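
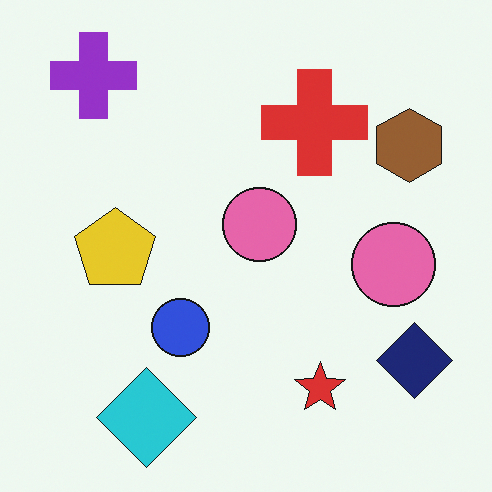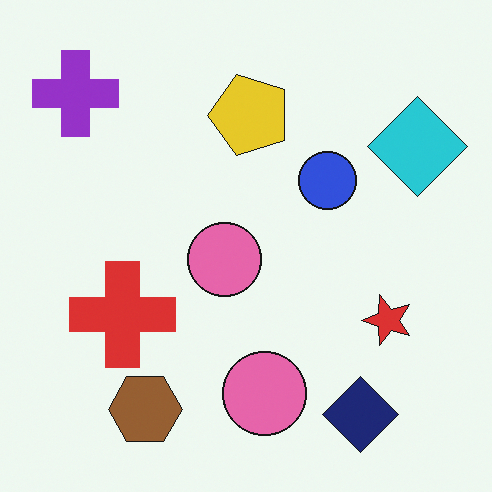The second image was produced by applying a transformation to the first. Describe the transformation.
The second image is the first transposed (reflected across the top-left ↔ bottom-right diagonal).

Shapes have swapped their row and column positions — what was in the top-right is now in the bottom-left — a diagonal reflection.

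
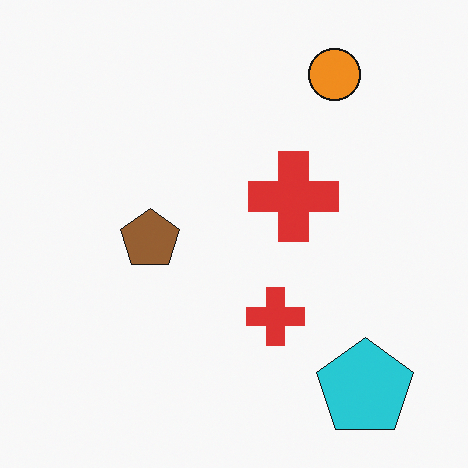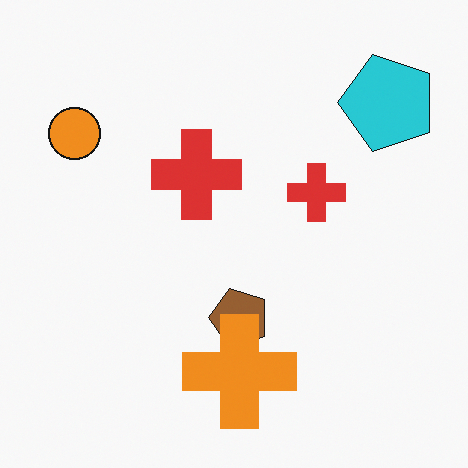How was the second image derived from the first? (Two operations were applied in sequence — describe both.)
This is the original image rotated 90° counter-clockwise, then overlaid with an additional orange cross.

The cyan pentagon sits in the bottom-right of the first image and the top-right of the second — consistent with a whole-image 90° counter-clockwise rotation. An orange cross appears in the second image that is absent from the first.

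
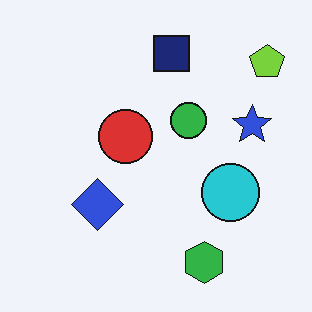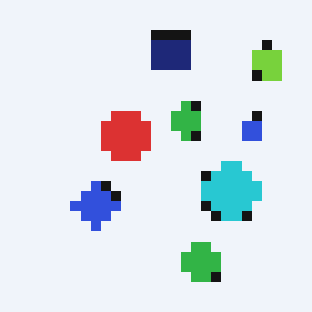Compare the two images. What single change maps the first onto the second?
The second image is the first heavily pixelated into large blocks.

Shapes are reduced to large square blocks; fine edges and outlines are lost — a downscale-then-upscale (mosaic) effect.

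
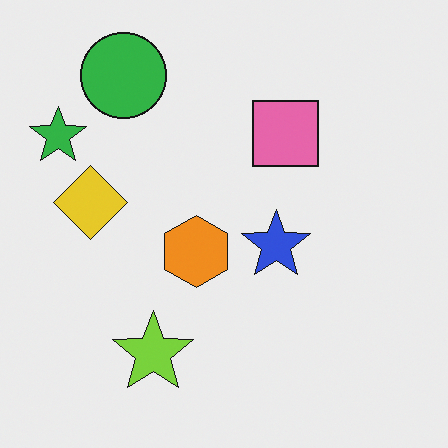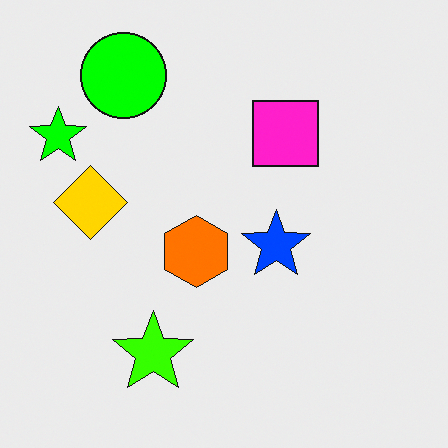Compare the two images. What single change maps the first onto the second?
The image was made much more vivid (saturation change).

All colors are more vivid — a global saturation change.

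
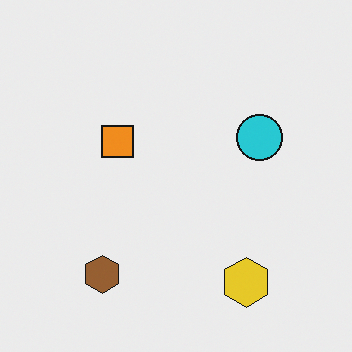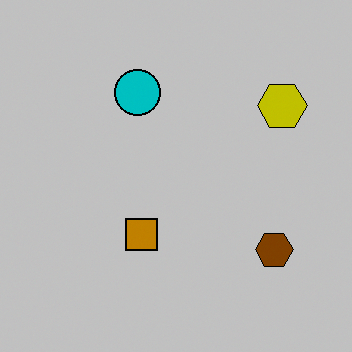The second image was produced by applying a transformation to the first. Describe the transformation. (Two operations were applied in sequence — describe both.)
The transformation is: rotated 90° counter-clockwise, then heavily posterized to just a handful of flat colors.

The yellow hexagon sits in the bottom-right of the first image and the top-right of the second — consistent with a whole-image 90° counter-clockwise rotation. Each flat color has snapped to a coarser quantized level — most visibly, the near-white background has dropped to a flat grey.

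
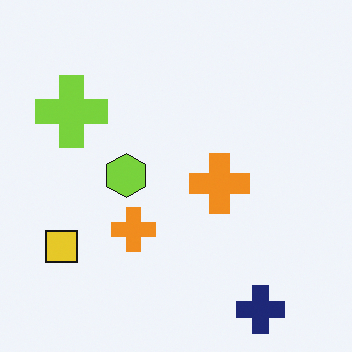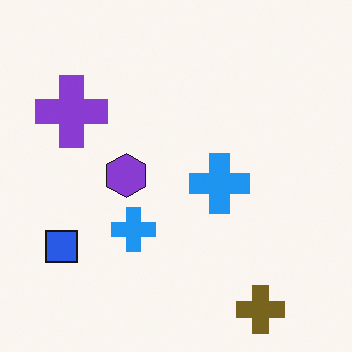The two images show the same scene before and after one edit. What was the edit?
This is the original image hue-shifted by a large amount.

Every shape's color has rotated by the same amount around the hue wheel — a uniform hue shift.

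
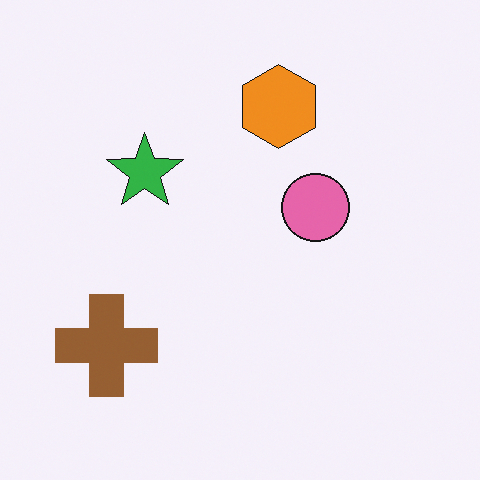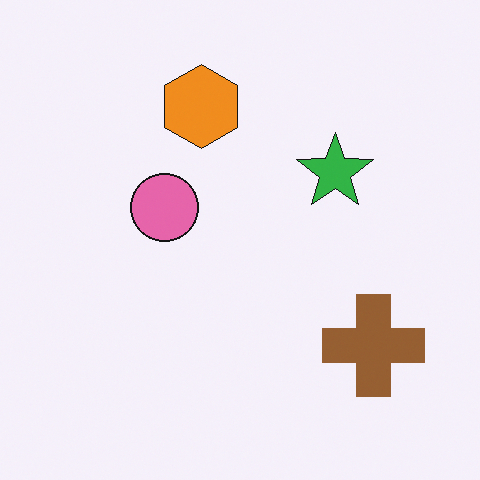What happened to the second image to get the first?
This is the original image flipped horizontally (left ↔ right).

The brown cross is in the bottom-right of the second image and the bottom-left of the first — shapes on opposite sides of the vertical midline have swapped in a mirror flip.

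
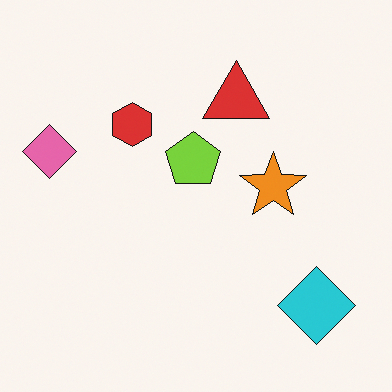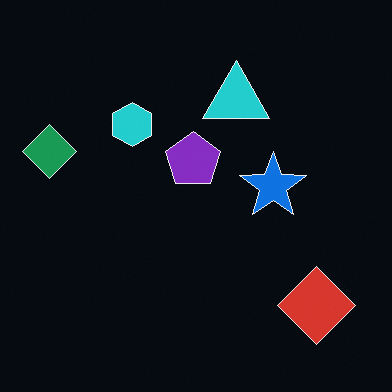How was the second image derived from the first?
It was color-inverted (negative).

The light background has become dark and every shape's color is its complement — a photographic negative.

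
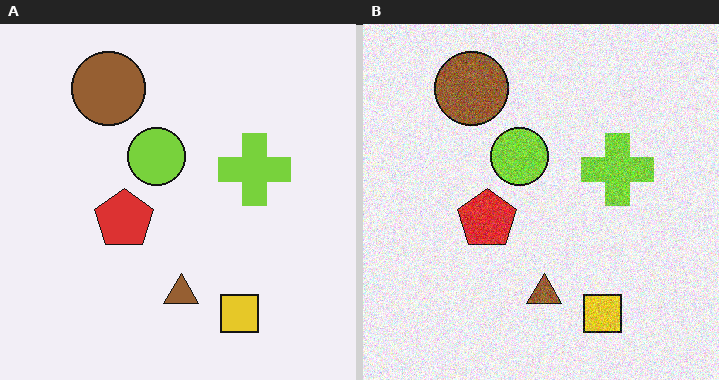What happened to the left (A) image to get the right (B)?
Degraded with visible gaussian noise.

Random speckle covers the whole image, including the flat background.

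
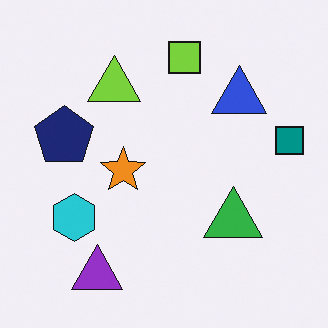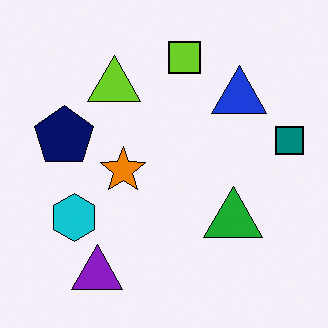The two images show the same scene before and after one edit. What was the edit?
The transformation is: given slightly increased contrast.

Tones are pushed away from mid-grey across the whole image — a global contrast change.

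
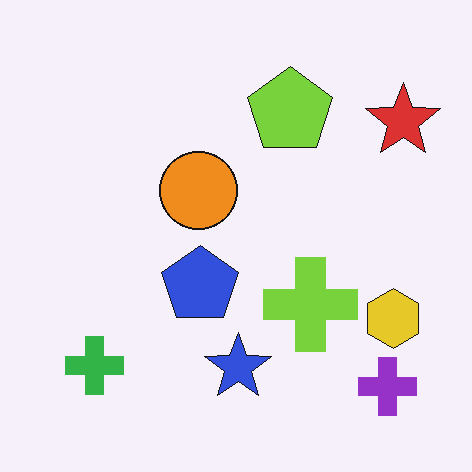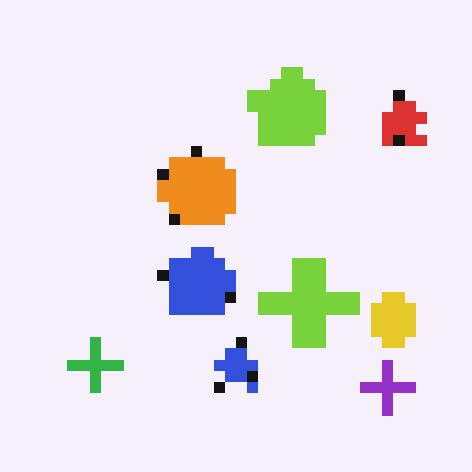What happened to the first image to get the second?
The image was heavily pixelated into large blocks.

Shapes are reduced to large square blocks; fine edges and outlines are lost — a downscale-then-upscale (mosaic) effect.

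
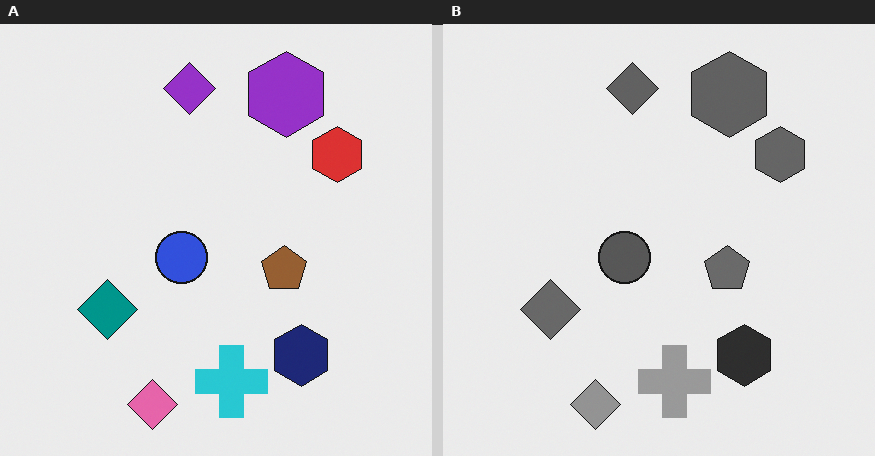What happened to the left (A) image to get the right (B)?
The right (B) image is the left (A) converted to grayscale.

All color is removed — every shape is now a shade of grey.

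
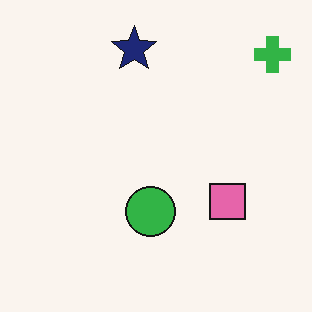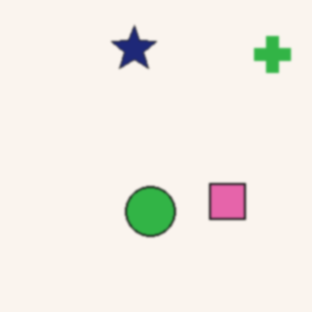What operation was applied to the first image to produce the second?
Given a subtle gaussian blur.

Shape edges and outlines are uniformly softened across the whole image.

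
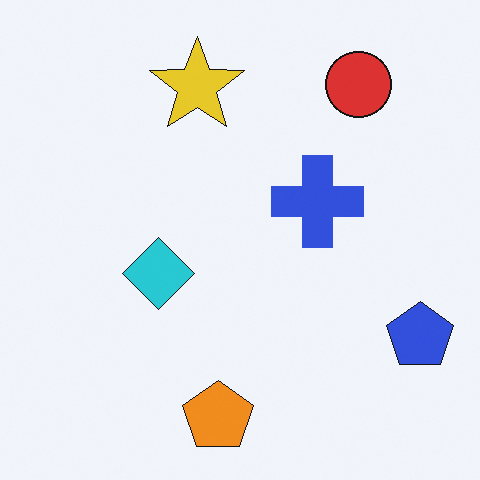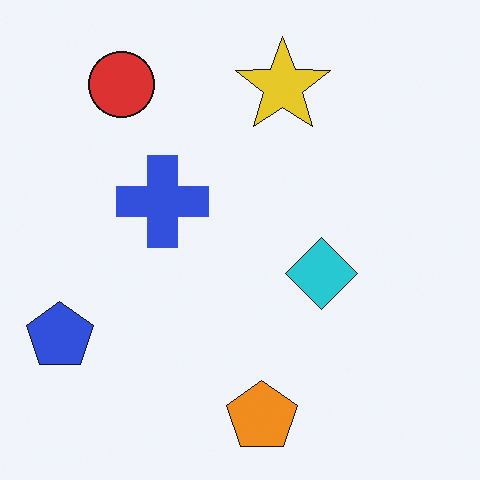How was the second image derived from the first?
This is the original image flipped horizontally (left ↔ right).

The blue pentagon is in the bottom-right of the first image and the bottom-left of the second — shapes on opposite sides of the vertical midline have swapped in a mirror flip.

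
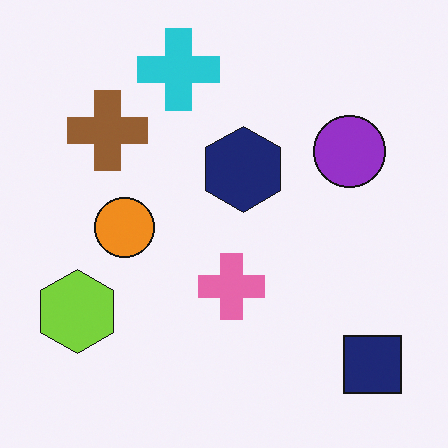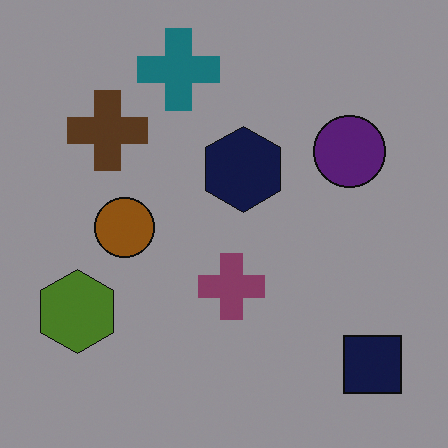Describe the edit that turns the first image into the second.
The image was noticeably darkened.

Every pixel — background and shapes alike — is uniformly darkened.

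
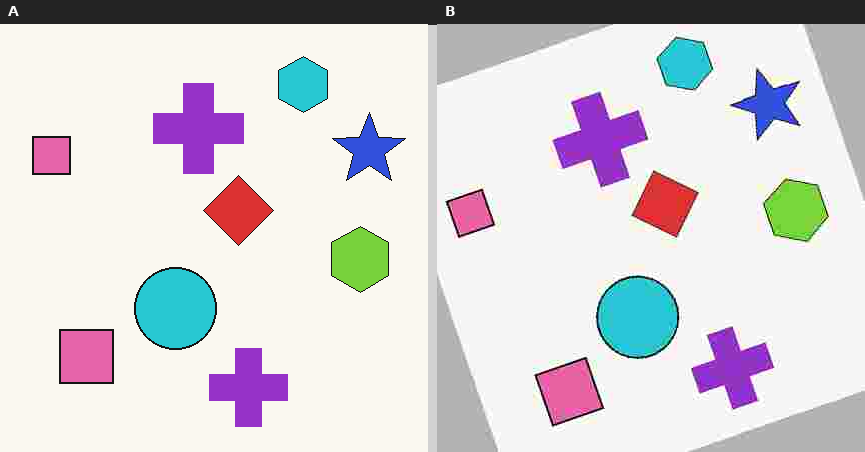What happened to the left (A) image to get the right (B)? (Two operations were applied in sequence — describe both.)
It was rotated counter-clockwise by a moderate amount, then degraded with heavy JPEG compression.

Every shape is tilted by the same angle and the image corners show triangular fill wedges — a whole-image rotation by a non-right angle. Blocky 8×8 compression artifacts appear around shape edges and the flat background shows ringing — characteristic JPEG degradation.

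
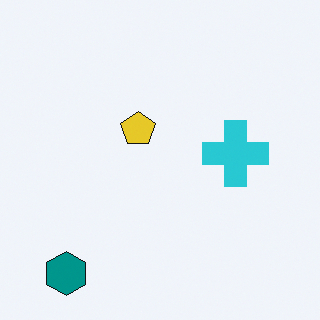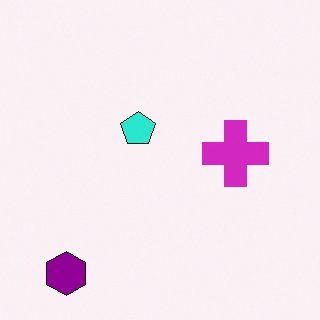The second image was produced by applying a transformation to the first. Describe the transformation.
Hue-shifted by a moderate amount.

Every shape's color has rotated by the same amount around the hue wheel — a uniform hue shift.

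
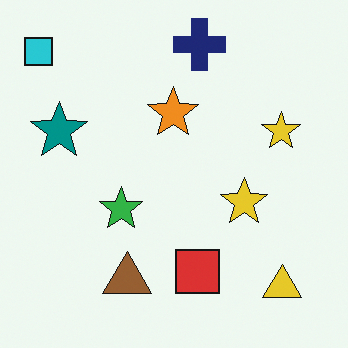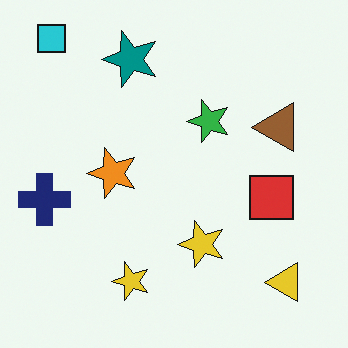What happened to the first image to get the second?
The transformation is: transposed (reflected across the top-left ↔ bottom-right diagonal).

Shapes have swapped their row and column positions — what was in the top-right is now in the bottom-left — a diagonal reflection.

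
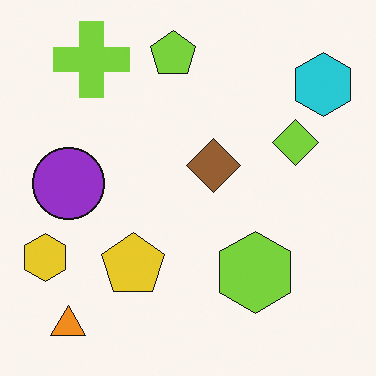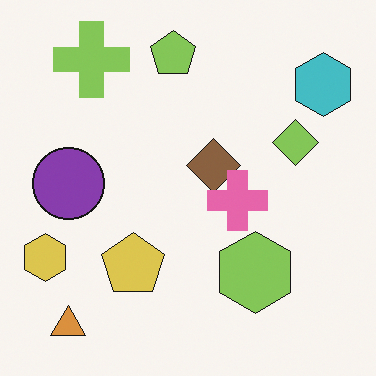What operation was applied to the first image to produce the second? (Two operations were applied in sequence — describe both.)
This is the original image slightly desaturated, then overlaid with an additional pink cross.

All colors are more muted and greyish — a global saturation change. A pink cross appears in the second image that is absent from the first.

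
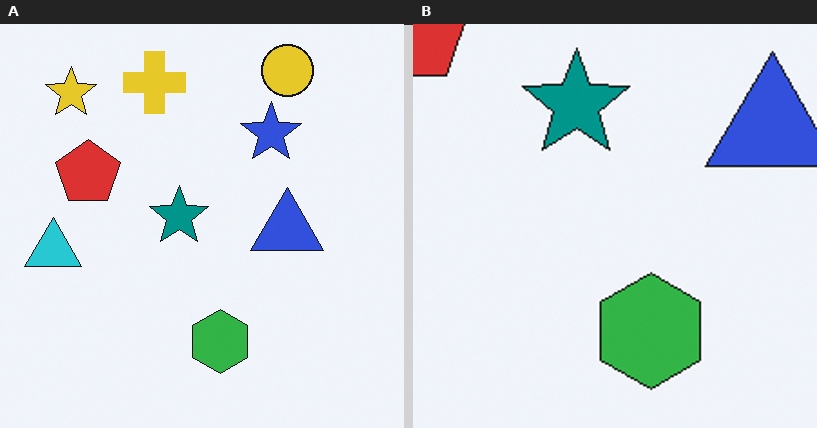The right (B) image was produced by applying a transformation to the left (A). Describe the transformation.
It was cropped tightly and scaled back up.

The visible shapes are larger and the field of view is narrower; shapes near the original edges may be partly or wholly outside the frame — a crop-and-rescale.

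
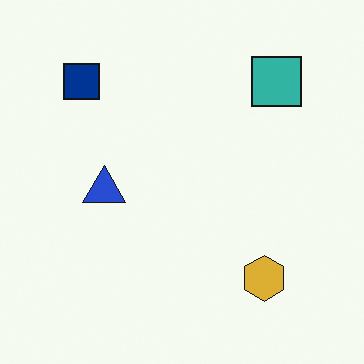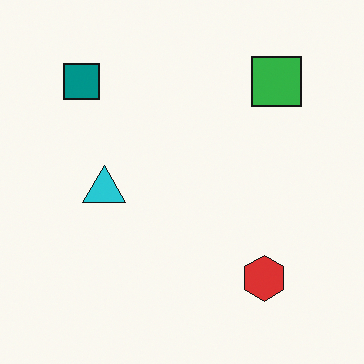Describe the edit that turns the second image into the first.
The image was hue-shifted by a small amount.

Every shape's color has rotated by the same amount around the hue wheel — a uniform hue shift.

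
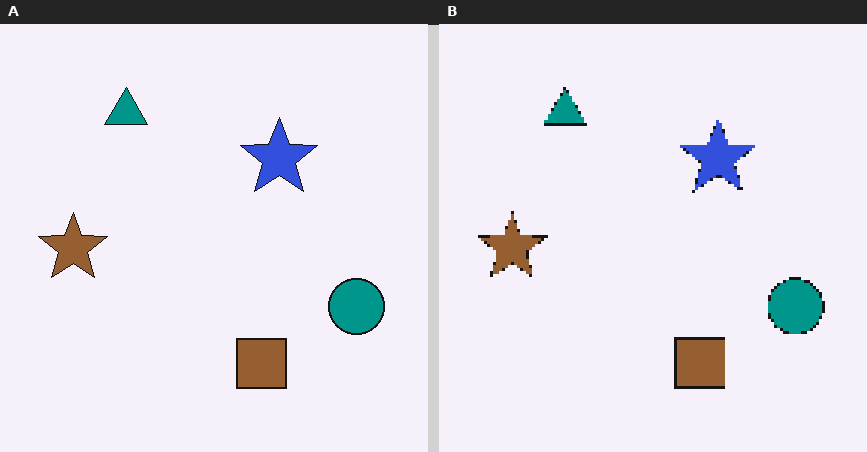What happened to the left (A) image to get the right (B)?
Mildly pixelated.

Shapes are reduced to large square blocks; fine edges and outlines are lost — a downscale-then-upscale (mosaic) effect.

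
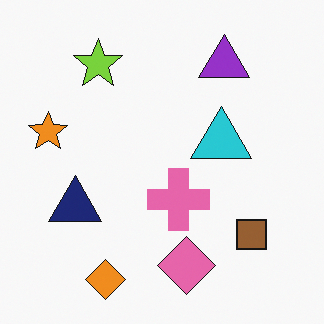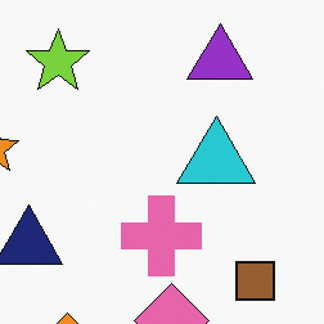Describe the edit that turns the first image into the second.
The image was cropped slightly and scaled back up.

The visible shapes are larger and the field of view is narrower; shapes near the original edges may be partly or wholly outside the frame — a crop-and-rescale.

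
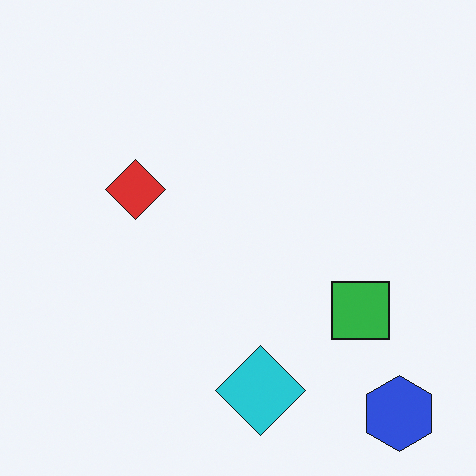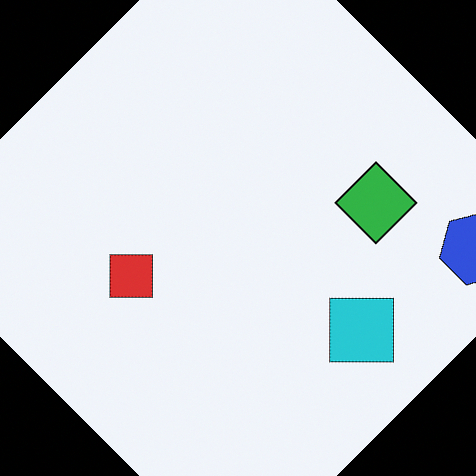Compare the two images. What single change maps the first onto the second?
The image was rotated counter-clockwise by a large amount — several tens of degrees.

Every shape is tilted by the same angle and the image corners show triangular fill wedges — a whole-image rotation by a non-right angle.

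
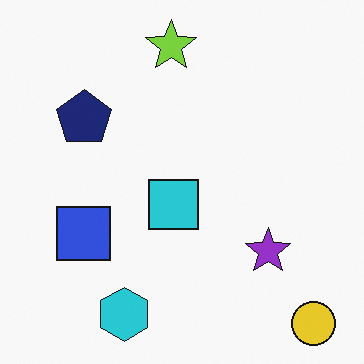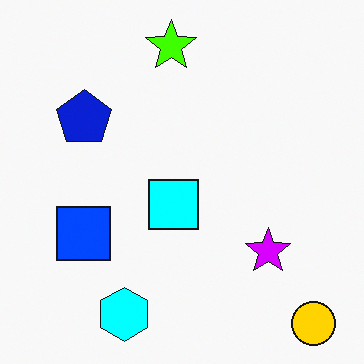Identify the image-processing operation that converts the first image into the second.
This is the original image heavily oversaturated.

All colors are more vivid — a global saturation change.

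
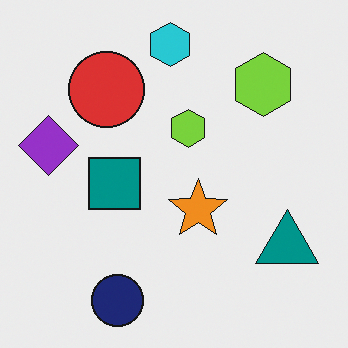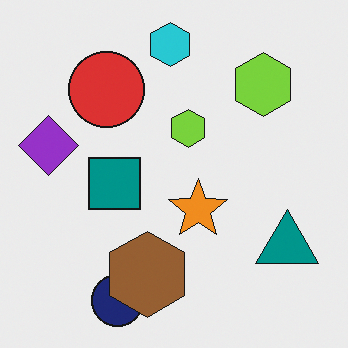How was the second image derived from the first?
The second image is the first overlaid with an additional brown hexagon.

A brown hexagon appears in the second image that is absent from the first.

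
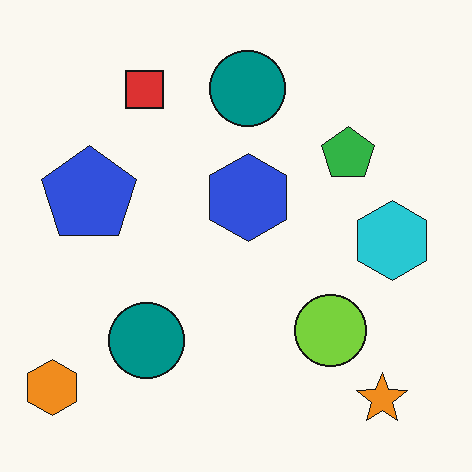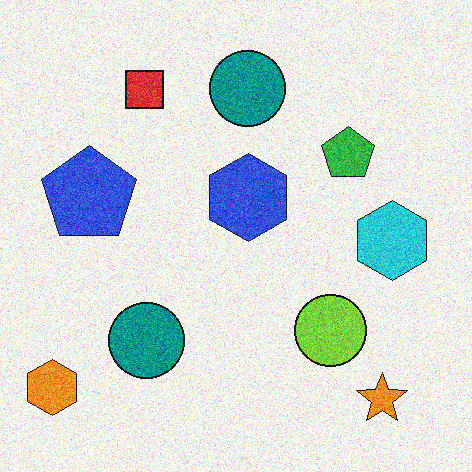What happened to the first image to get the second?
The transformation is: degraded with visible gaussian noise.

Random speckle covers the whole image, including the flat background.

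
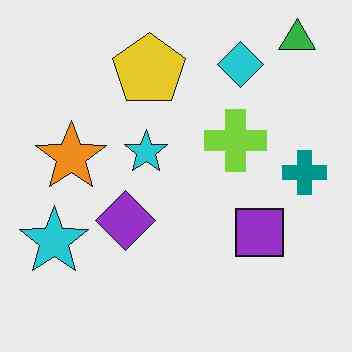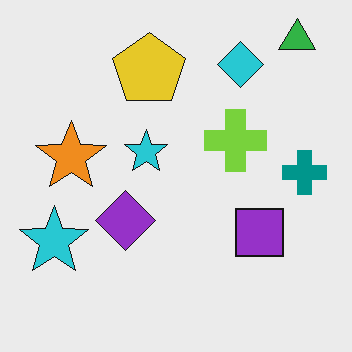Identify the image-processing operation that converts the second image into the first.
It was given moderate JPEG compression.

Blocky 8×8 compression artifacts appear around shape edges and the flat background shows ringing — characteristic JPEG degradation.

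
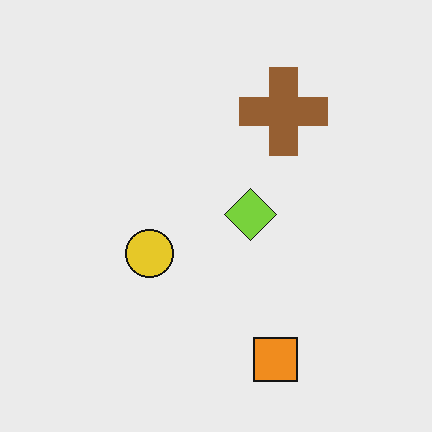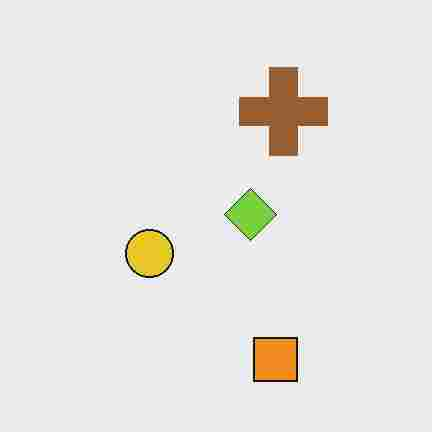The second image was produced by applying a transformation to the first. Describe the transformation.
The image was heavily JPEG-compressed with obvious blocking artifacts.

Blocky 8×8 compression artifacts appear around shape edges and the flat background shows ringing — characteristic JPEG degradation.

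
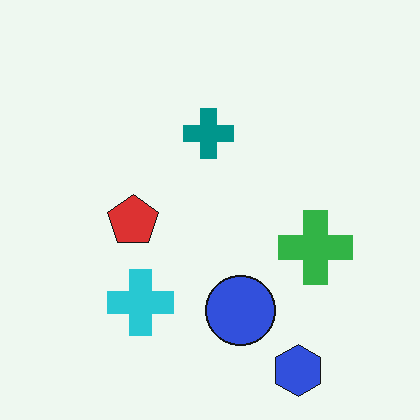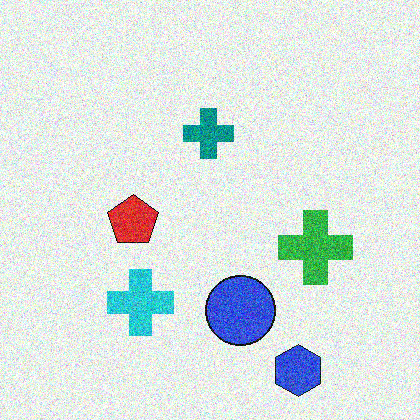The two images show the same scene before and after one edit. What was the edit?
The second image is the first degraded with strong gaussian noise.

Random speckle covers the whole image, including the flat background.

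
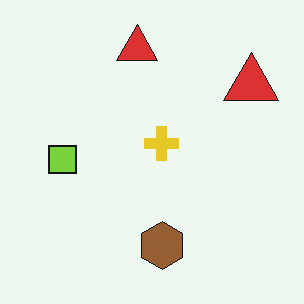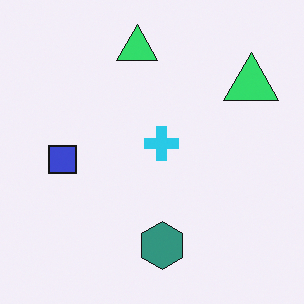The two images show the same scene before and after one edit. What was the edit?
The transformation is: hue-shifted through roughly a third of the color wheel.

Every shape's color has rotated by the same amount around the hue wheel — a uniform hue shift.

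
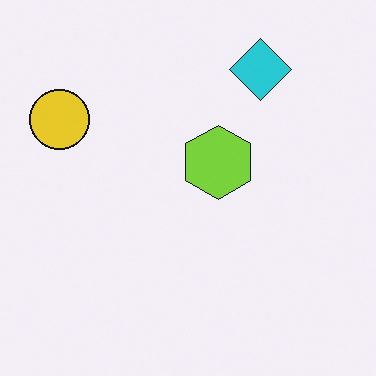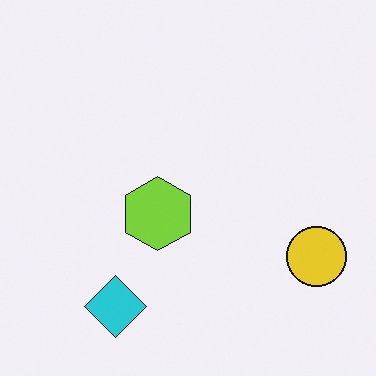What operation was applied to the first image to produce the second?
The second image is the first rotated 180°.

The yellow circle sits in the top-left of the first image and the bottom-right of the second — consistent with a whole-image 180° rotation.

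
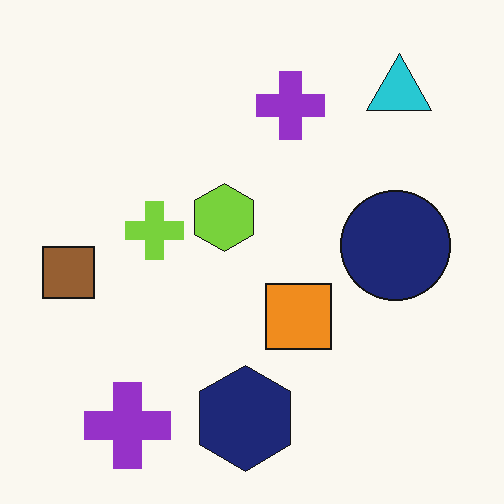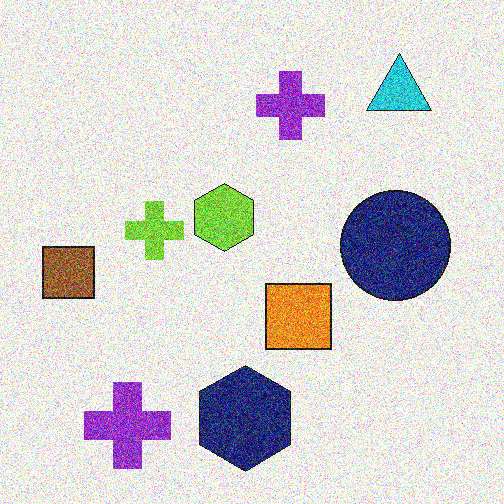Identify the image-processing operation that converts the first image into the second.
The image was degraded with a thick layer of grain.

Random speckle covers the whole image, including the flat background.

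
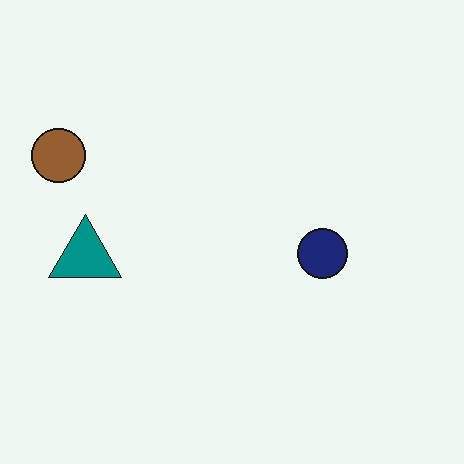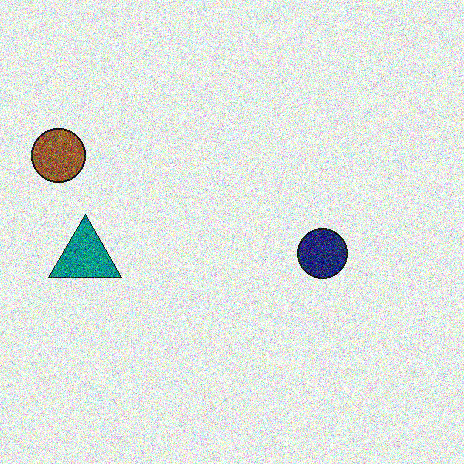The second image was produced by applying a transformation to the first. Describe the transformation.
The transformation is: degraded with a thick layer of grain.

Random speckle covers the whole image, including the flat background.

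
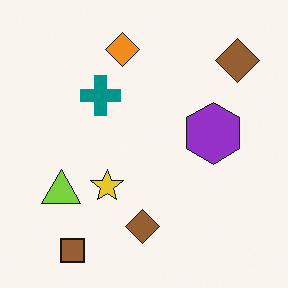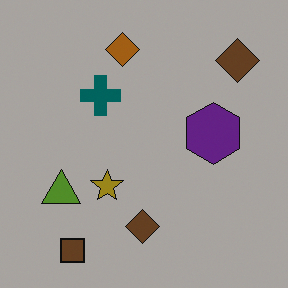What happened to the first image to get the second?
The transformation is: substantially darkened.

Every pixel — background and shapes alike — is uniformly darkened.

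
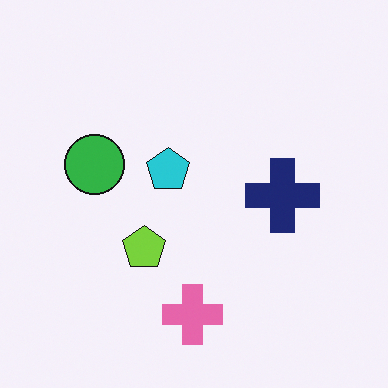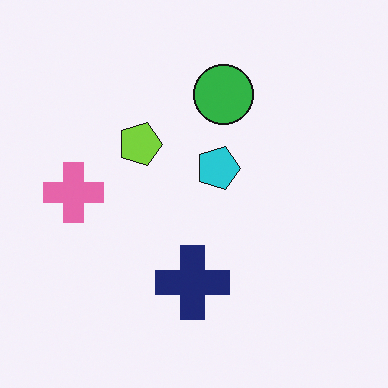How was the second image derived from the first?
It was rotated 90° clockwise.

The pink cross sits in the bottom of the first image and the left of the second — consistent with a whole-image 90° clockwise rotation.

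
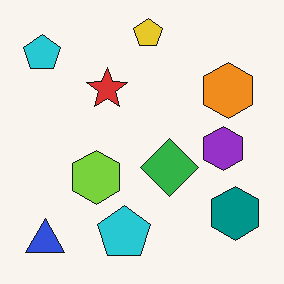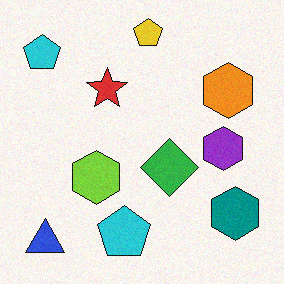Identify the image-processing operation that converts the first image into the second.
The image was degraded with subtle gaussian noise.

Random speckle covers the whole image, including the flat background.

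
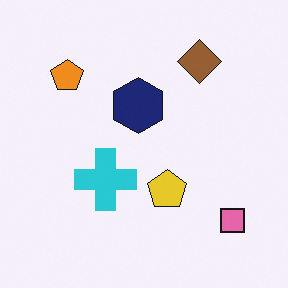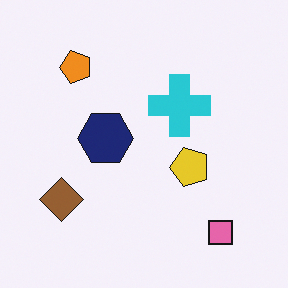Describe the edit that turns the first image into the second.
The second image is the first transposed (reflected across the top-left ↔ bottom-right diagonal).

Shapes have swapped their row and column positions — what was in the top-right is now in the bottom-left — a diagonal reflection.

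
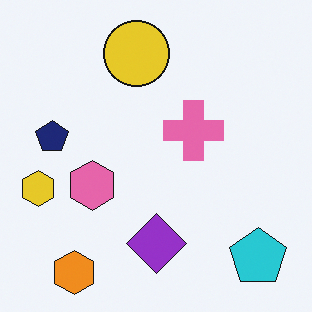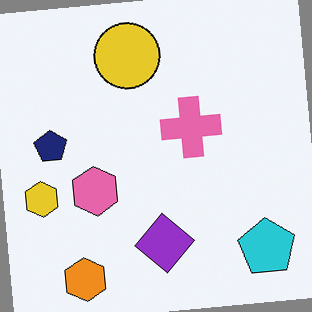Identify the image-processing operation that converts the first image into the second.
This is the original image rotated counter-clockwise by a small amount.

Every shape is tilted by the same angle and the image corners show triangular fill wedges — a whole-image rotation by a non-right angle.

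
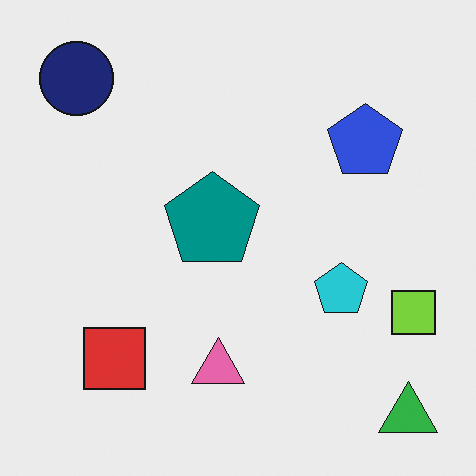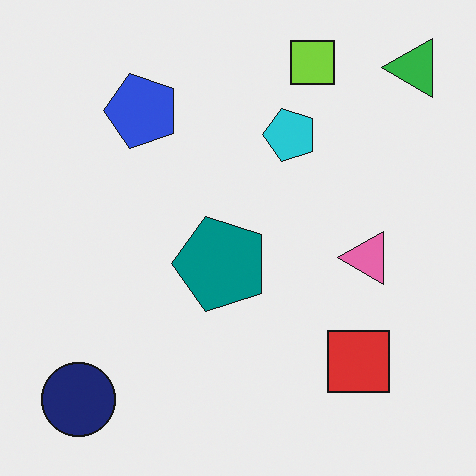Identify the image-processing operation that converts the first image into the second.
The second image is the first rotated 90° counter-clockwise.

The green triangle sits in the bottom-right of the first image and the top-right of the second — consistent with a whole-image 90° counter-clockwise rotation.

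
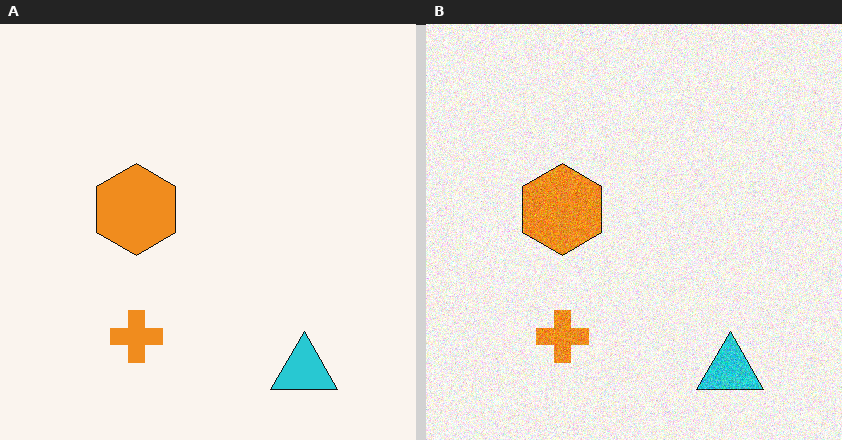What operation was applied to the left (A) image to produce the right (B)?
It was degraded with visible gaussian noise.

Random speckle covers the whole image, including the flat background.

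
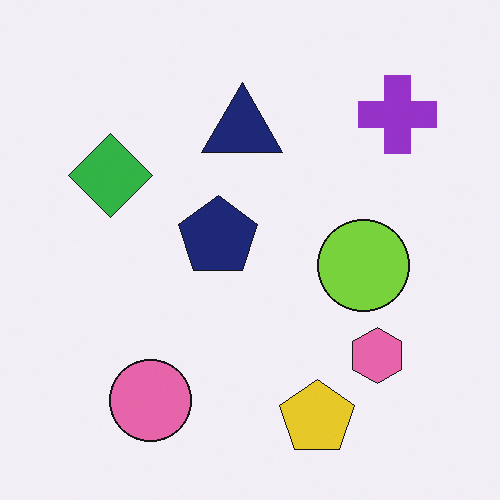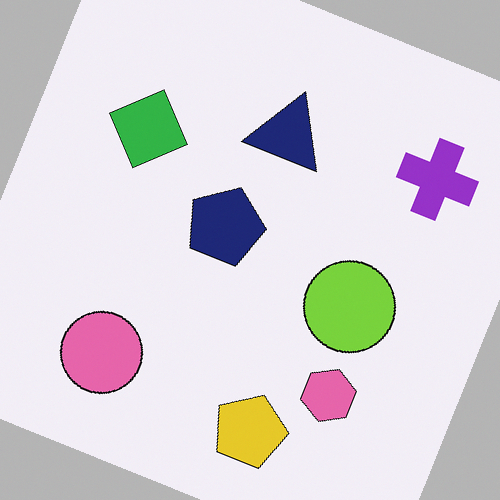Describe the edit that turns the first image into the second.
The image was rotated clockwise by a clearly visible amount.

Every shape is tilted by the same angle and the image corners show triangular fill wedges — a whole-image rotation by a non-right angle.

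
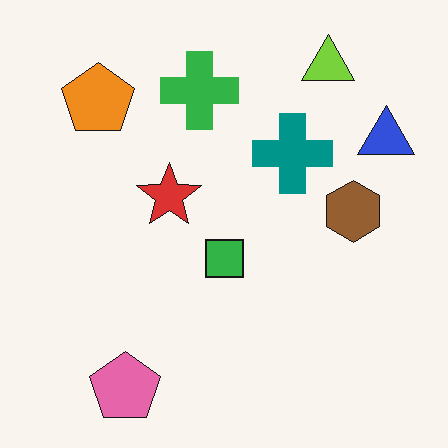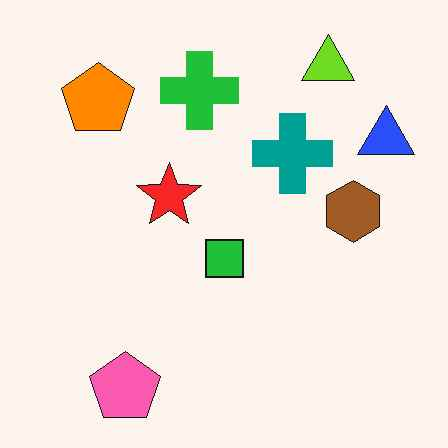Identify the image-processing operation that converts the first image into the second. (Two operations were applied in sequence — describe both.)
The second image is the first slightly oversaturated, then given moderate JPEG compression.

All colors are more vivid — a global saturation change. Blocky 8×8 compression artifacts appear around shape edges and the flat background shows ringing — characteristic JPEG degradation.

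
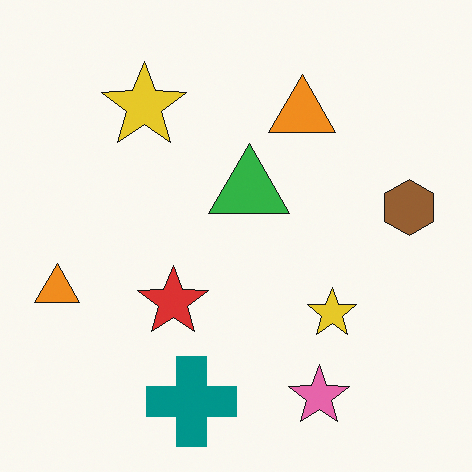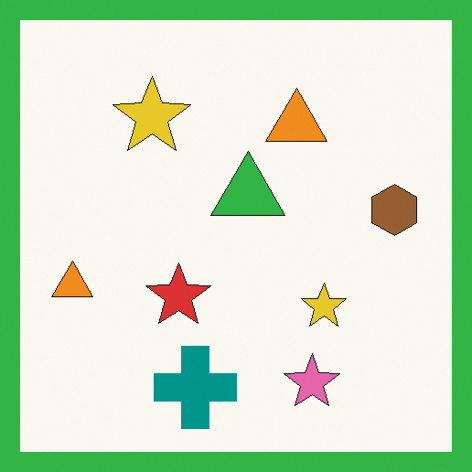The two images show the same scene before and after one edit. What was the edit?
Framed with a green border.

A solid green frame runs around the edge of the second image, with the content slightly shrunk inside it.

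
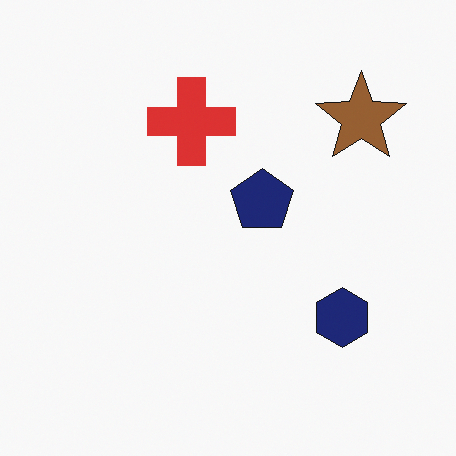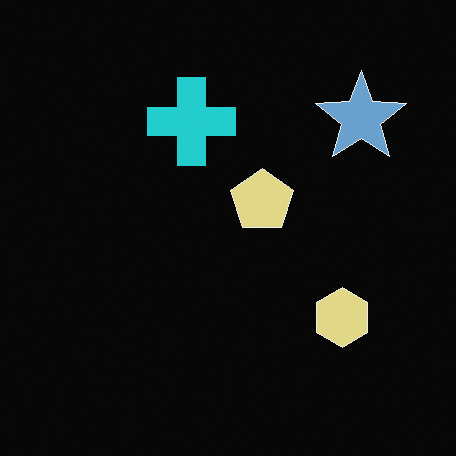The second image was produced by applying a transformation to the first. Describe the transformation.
This is the original image color-inverted (negative).

The light background has become dark and every shape's color is its complement — a photographic negative.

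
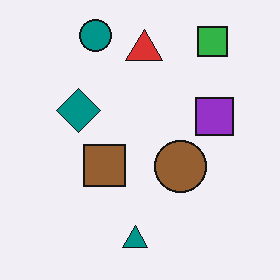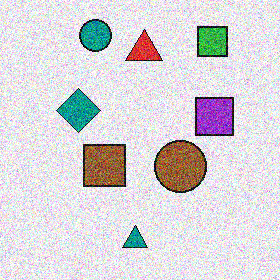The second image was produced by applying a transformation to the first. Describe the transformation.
Degraded with strong gaussian noise.

Random speckle covers the whole image, including the flat background.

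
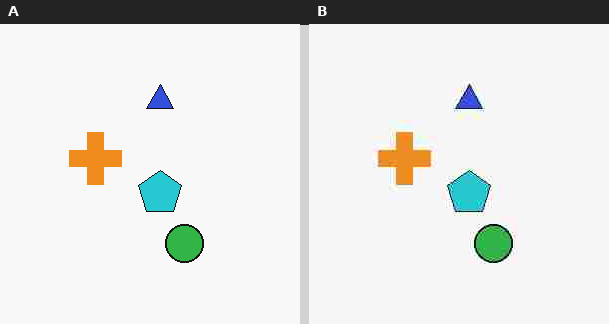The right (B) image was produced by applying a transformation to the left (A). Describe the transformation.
It was degraded with heavy JPEG compression.

Blocky 8×8 compression artifacts appear around shape edges and the flat background shows ringing — characteristic JPEG degradation.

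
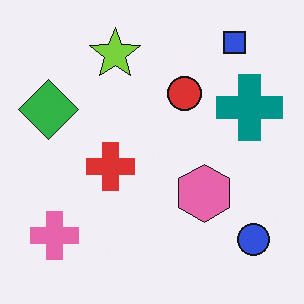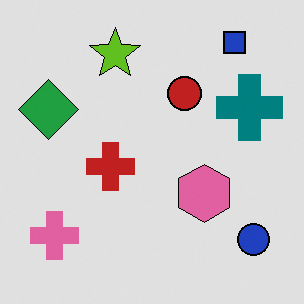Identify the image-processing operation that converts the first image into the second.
This is the original image moderately posterized.

Each flat color has snapped to a coarser quantized level — most visibly, the near-white background has dropped to a flat grey.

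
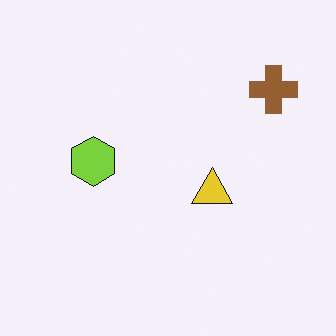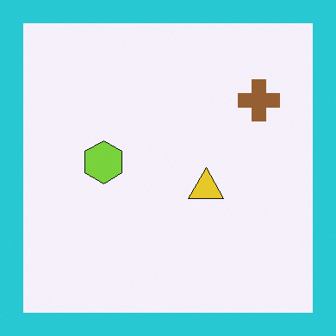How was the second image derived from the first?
This is the original image framed with a cyan border.

A solid cyan frame runs around the edge of the second image, with the content slightly shrunk inside it.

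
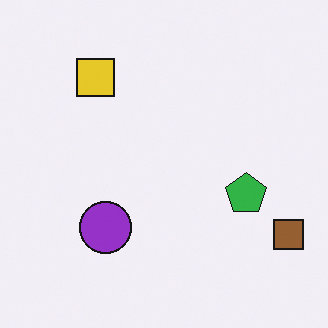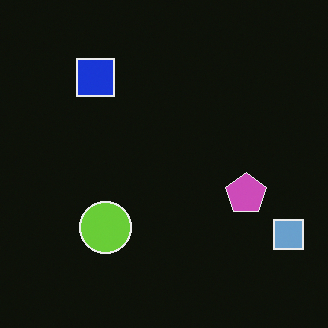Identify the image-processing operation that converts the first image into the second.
The second image is the first color-inverted (negative).

The light background has become dark and every shape's color is its complement — a photographic negative.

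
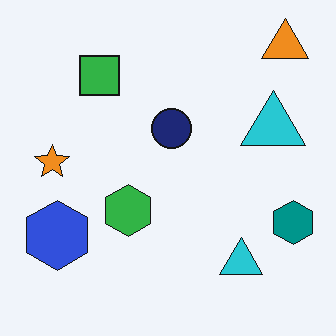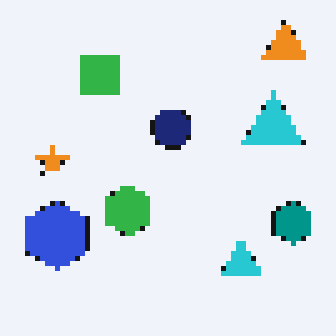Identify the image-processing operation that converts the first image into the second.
This is the original image mildly pixelated.

Shapes are reduced to large square blocks; fine edges and outlines are lost — a downscale-then-upscale (mosaic) effect.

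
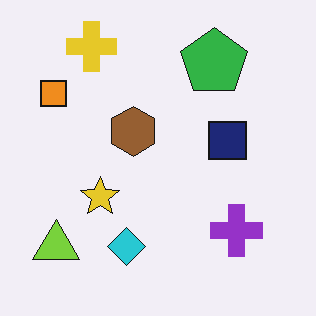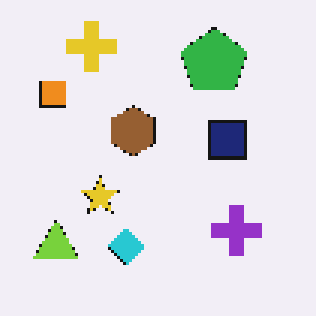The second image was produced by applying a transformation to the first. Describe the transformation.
The image was lightly pixelated (a mild mosaic effect).

Shapes are reduced to large square blocks; fine edges and outlines are lost — a downscale-then-upscale (mosaic) effect.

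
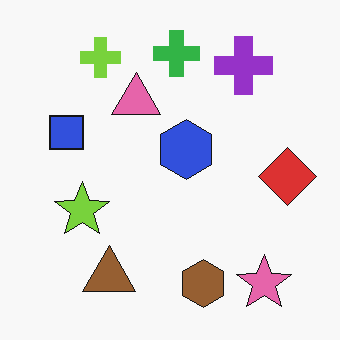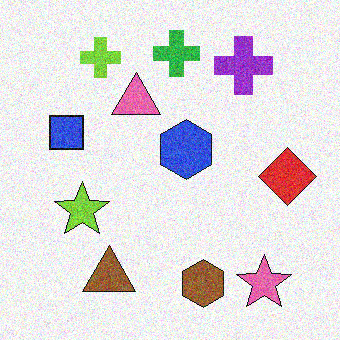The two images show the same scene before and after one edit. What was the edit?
The transformation is: degraded with visible gaussian noise.

Random speckle covers the whole image, including the flat background.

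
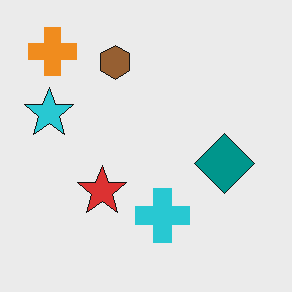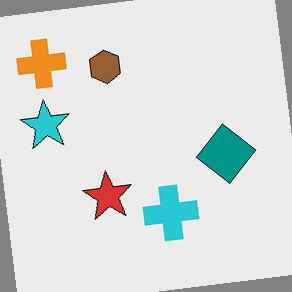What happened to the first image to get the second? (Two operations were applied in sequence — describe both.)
It was rotated counter-clockwise by a small amount, then JPEG-compressed with visible artifacts.

Every shape is tilted by the same angle and the image corners show triangular fill wedges — a whole-image rotation by a non-right angle. Blocky 8×8 compression artifacts appear around shape edges and the flat background shows ringing — characteristic JPEG degradation.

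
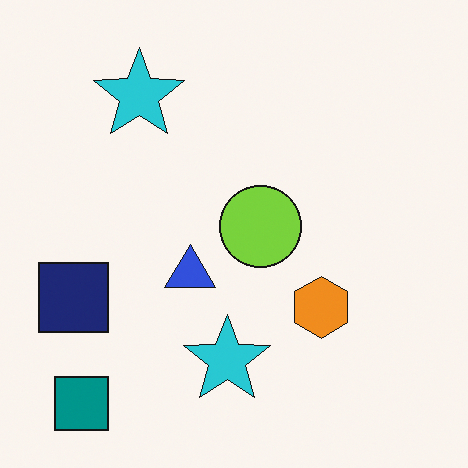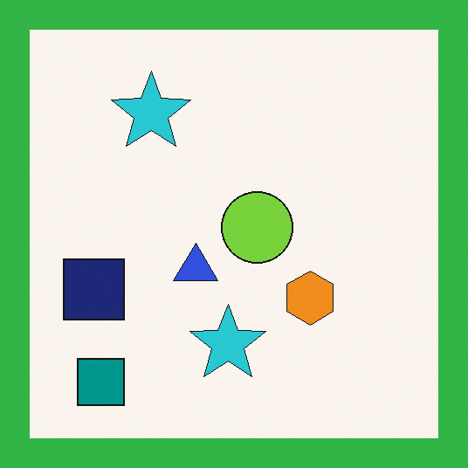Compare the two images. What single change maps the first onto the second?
The transformation is: framed with a green border.

A solid green frame runs around the edge of the second image, with the content slightly shrunk inside it.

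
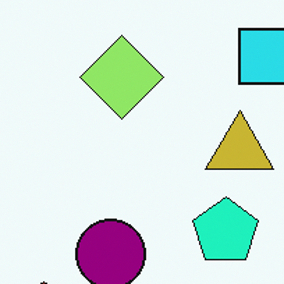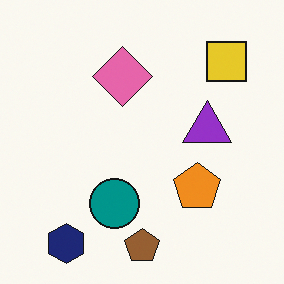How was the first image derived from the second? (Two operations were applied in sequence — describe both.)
The first image is the second cropped to a modestly smaller region and rescaled, then hue-shifted noticeably.

The visible shapes are larger and the field of view is narrower; shapes near the original edges may be partly or wholly outside the frame — a crop-and-rescale. Every shape's color has rotated by the same amount around the hue wheel — a uniform hue shift.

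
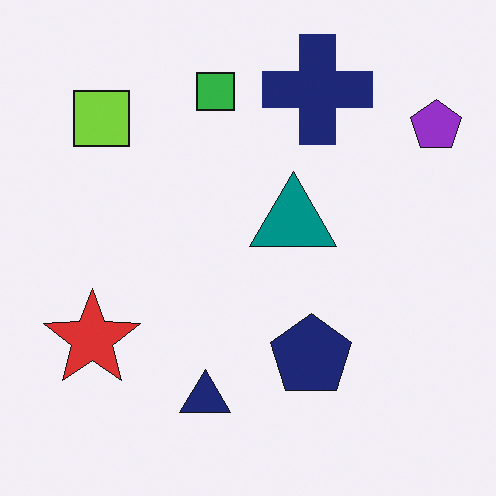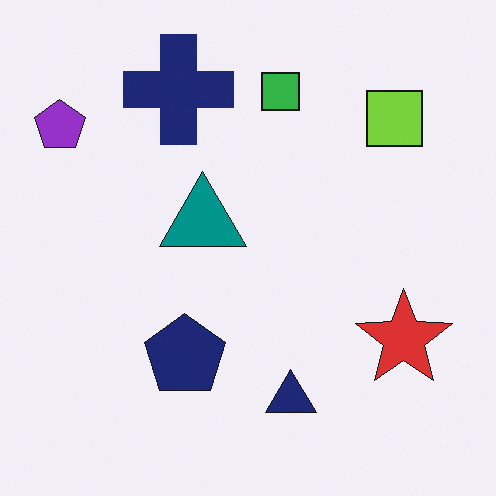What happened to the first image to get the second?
The transformation is: flipped horizontally (left ↔ right).

The purple pentagon is in the top-right of the first image and the top-left of the second — shapes on opposite sides of the vertical midline have swapped in a mirror flip.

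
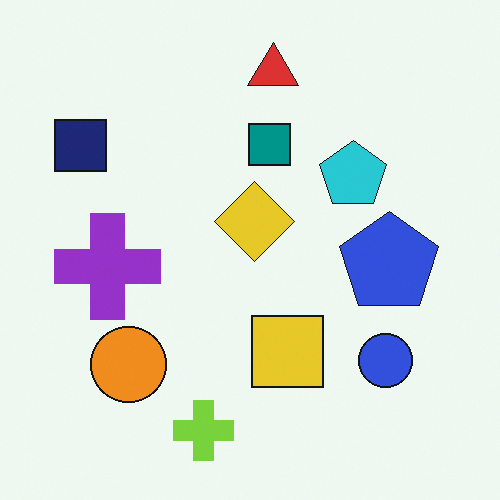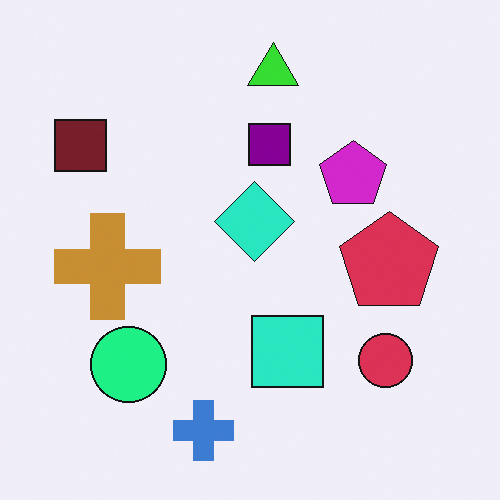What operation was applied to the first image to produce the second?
The image was hue-shifted by a moderate amount.

Every shape's color has rotated by the same amount around the hue wheel — a uniform hue shift.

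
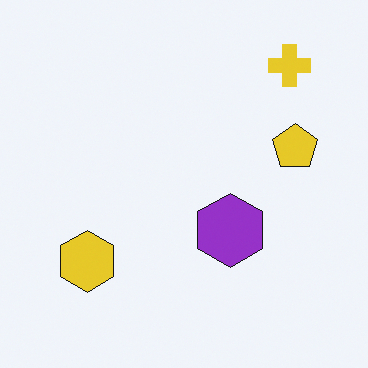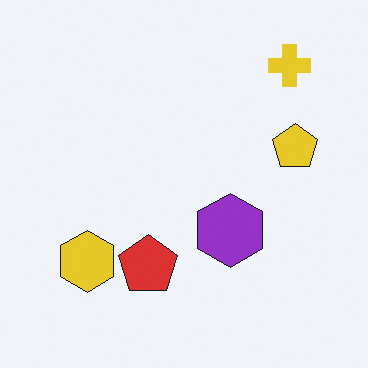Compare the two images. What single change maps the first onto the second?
Overlaid with an additional red pentagon.

A red pentagon appears in the second image that is absent from the first.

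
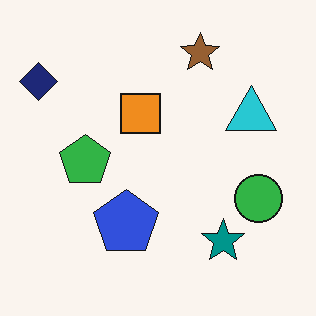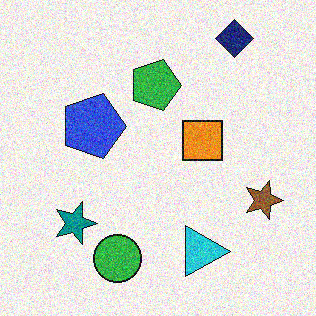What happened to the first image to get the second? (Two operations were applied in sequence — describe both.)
The transformation is: rotated 90° clockwise, then degraded with visible gaussian noise.

The navy diamond sits in the top-left of the first image and the top-right of the second — consistent with a whole-image 90° clockwise rotation. Random speckle covers the whole image, including the flat background.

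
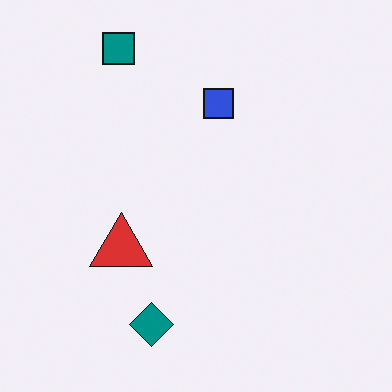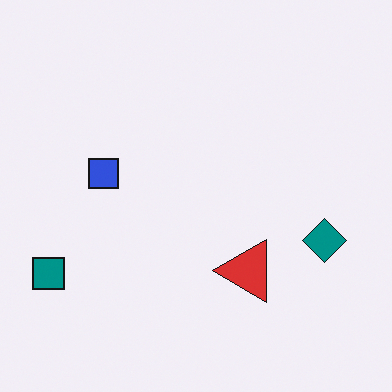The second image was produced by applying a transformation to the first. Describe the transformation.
This is the original image rotated 90° counter-clockwise.

The teal square sits in the top-left of the first image and the bottom-left of the second — consistent with a whole-image 90° counter-clockwise rotation.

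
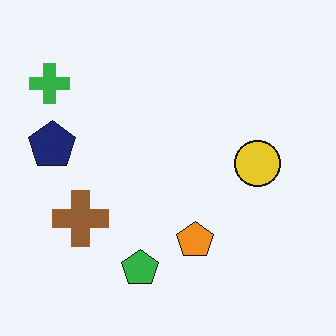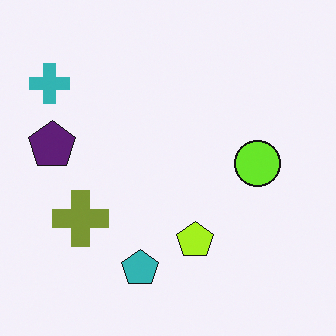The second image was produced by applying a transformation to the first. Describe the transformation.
This is the original image hue-shifted slightly.

Every shape's color has rotated by the same amount around the hue wheel — a uniform hue shift.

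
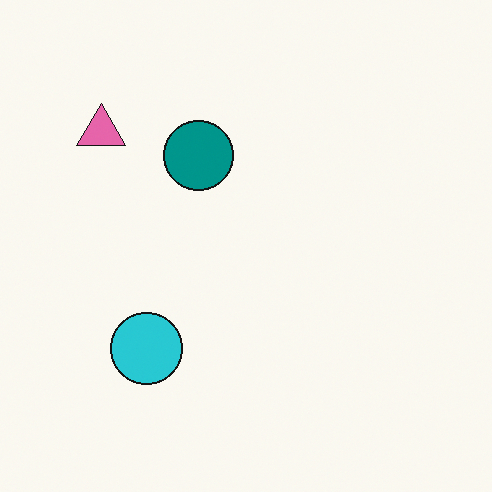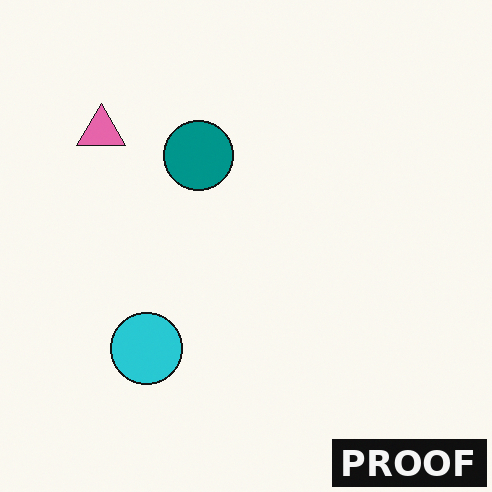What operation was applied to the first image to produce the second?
Watermarked with the text "PROOF" in the lower-right corner.

A dark label reading "PROOF" appears in the lower-right corner.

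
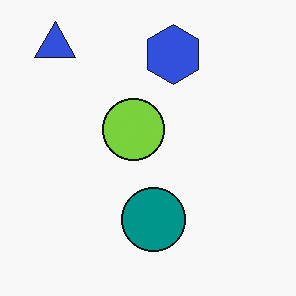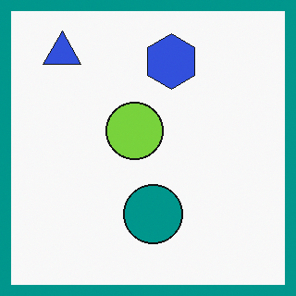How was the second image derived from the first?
It was framed with a teal border.

A solid teal frame runs around the edge of the second image, with the content slightly shrunk inside it.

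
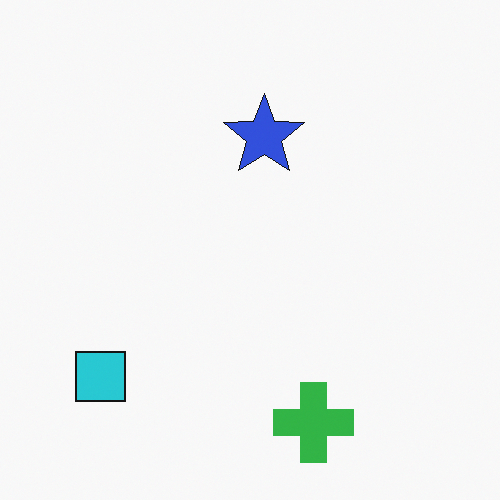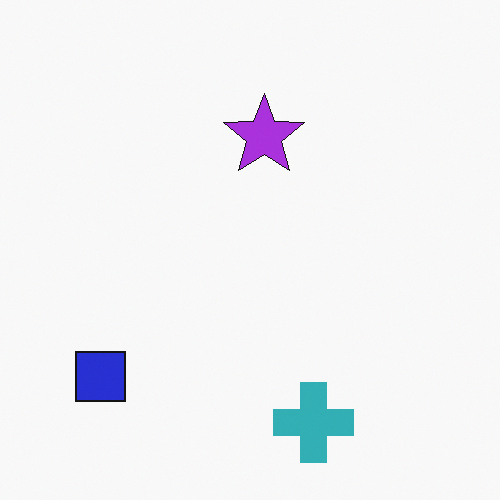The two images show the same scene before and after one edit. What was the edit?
The image was hue-shifted slightly.

Every shape's color has rotated by the same amount around the hue wheel — a uniform hue shift.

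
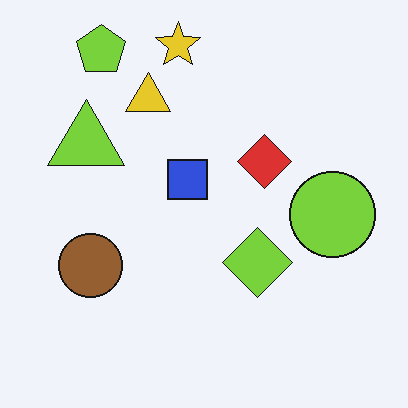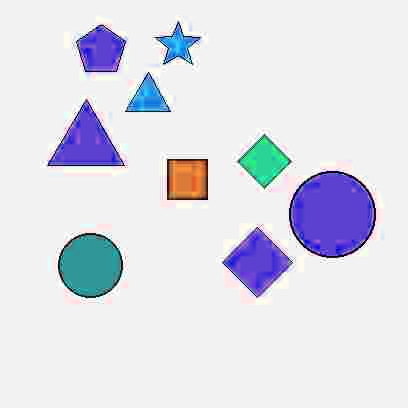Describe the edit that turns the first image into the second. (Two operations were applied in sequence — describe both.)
This is the original image heavily JPEG-compressed with obvious blocking artifacts, then hue-shifted through roughly a third of the color wheel.

Blocky 8×8 compression artifacts appear around shape edges and the flat background shows ringing — characteristic JPEG degradation. Every shape's color has rotated by the same amount around the hue wheel — a uniform hue shift.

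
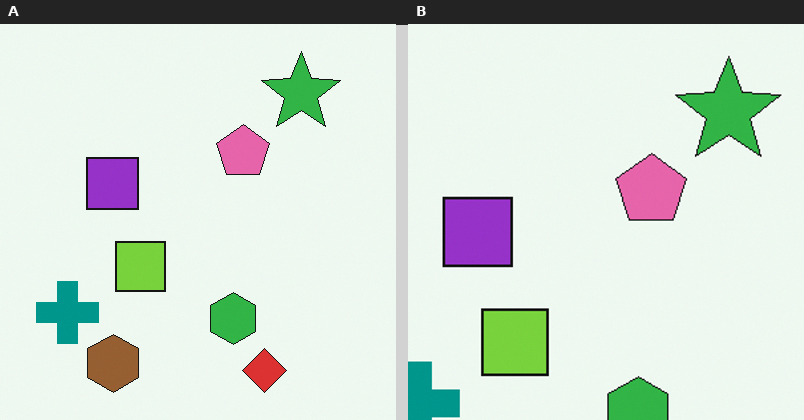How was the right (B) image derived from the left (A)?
It was cropped slightly and scaled back up.

The visible shapes are larger and the field of view is narrower; shapes near the original edges may be partly or wholly outside the frame — a crop-and-rescale.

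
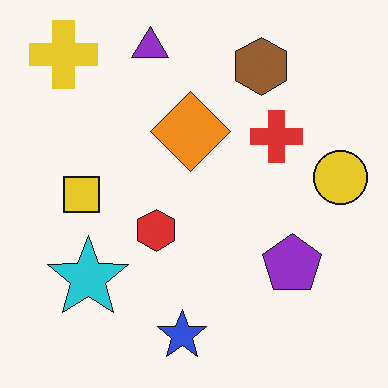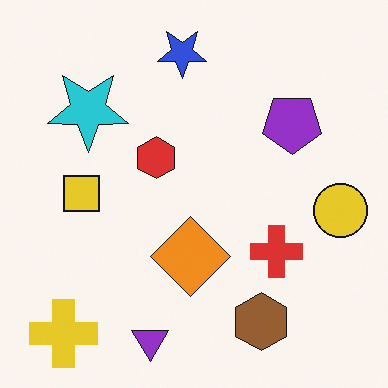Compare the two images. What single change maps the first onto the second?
The transformation is: flipped vertically (top ↔ bottom).

The purple triangle is in the top of the first image and the bottom of the second — shapes on opposite sides of the horizontal midline have swapped in a mirror flip.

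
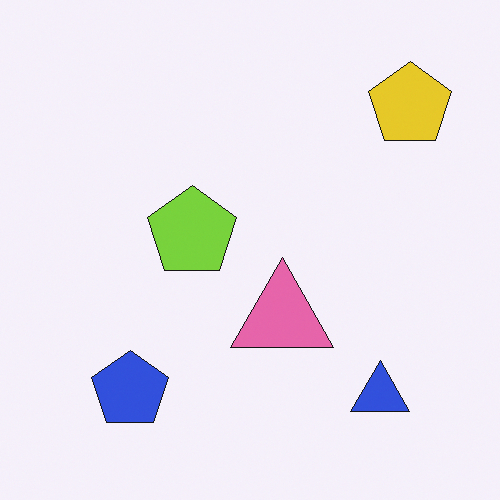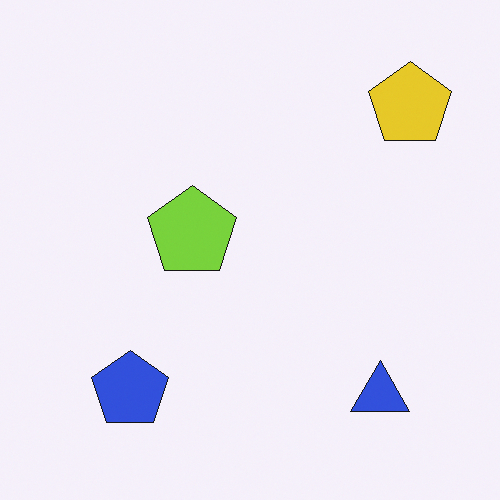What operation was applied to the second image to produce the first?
This is the original image overlaid with an additional pink triangle.

A pink triangle appears in the first image that is absent from the second.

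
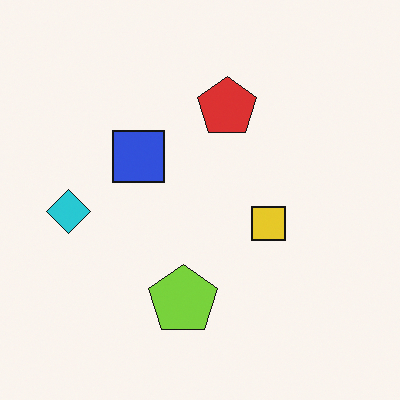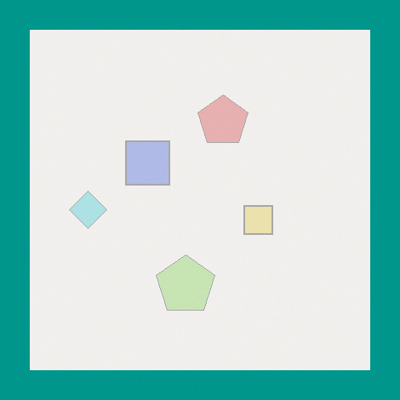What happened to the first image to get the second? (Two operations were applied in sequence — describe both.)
The second image is the first washed out (contrast reduced), then framed with a teal border.

Tones are pushed toward mid-grey across the whole image — a global contrast change. A solid teal frame runs around the edge of the second image, with the content slightly shrunk inside it.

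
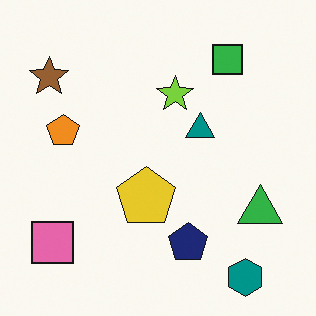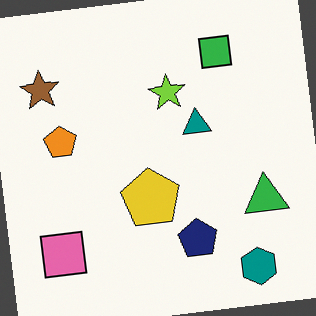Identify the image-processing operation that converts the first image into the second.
The transformation is: rotated counter-clockwise by a slight angle.

Every shape is tilted by the same angle and the image corners show triangular fill wedges — a whole-image rotation by a non-right angle.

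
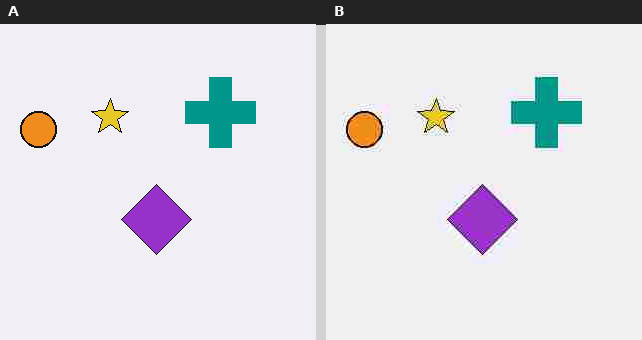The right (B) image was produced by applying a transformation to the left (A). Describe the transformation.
It was heavily JPEG-compressed with obvious blocking artifacts.

Blocky 8×8 compression artifacts appear around shape edges and the flat background shows ringing — characteristic JPEG degradation.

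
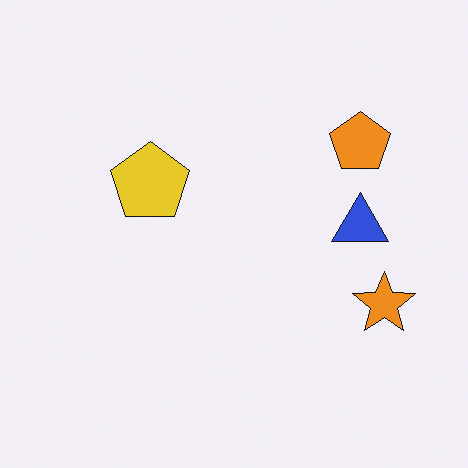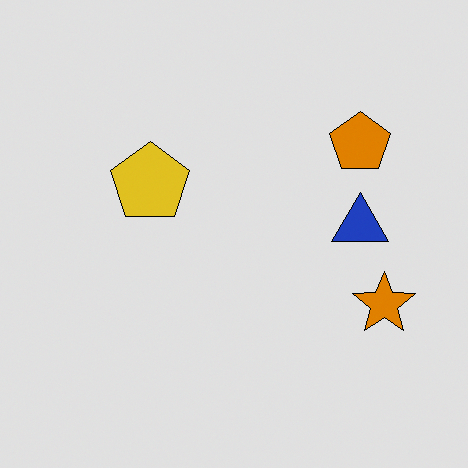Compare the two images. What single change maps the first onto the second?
The image was posterized to a reduced palette.

Each flat color has snapped to a coarser quantized level — most visibly, the near-white background has dropped to a flat grey.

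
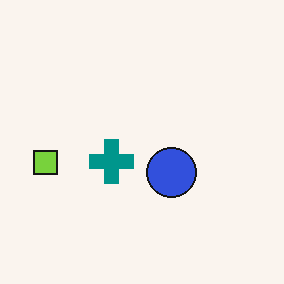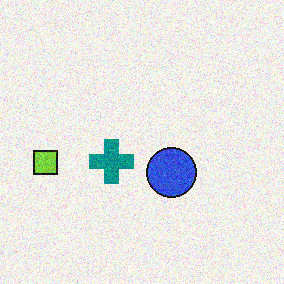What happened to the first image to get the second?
The image was degraded with moderate additive noise.

Random speckle covers the whole image, including the flat background.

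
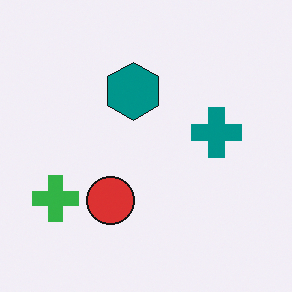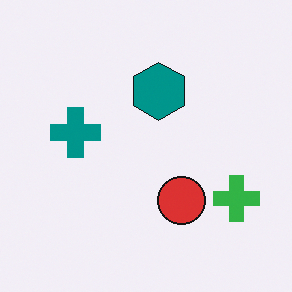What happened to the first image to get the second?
The transformation is: flipped horizontally (left ↔ right).

The green cross is in the bottom-left of the first image and the bottom-right of the second — shapes on opposite sides of the vertical midline have swapped in a mirror flip.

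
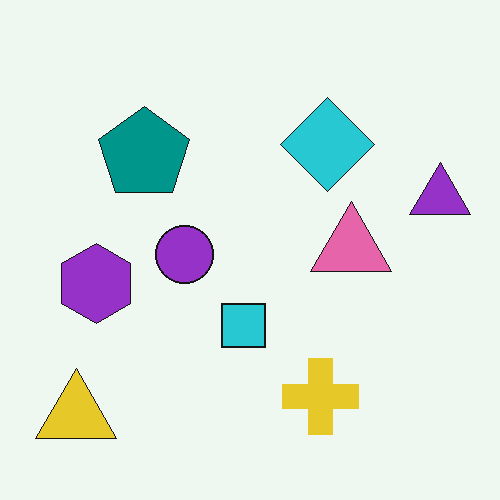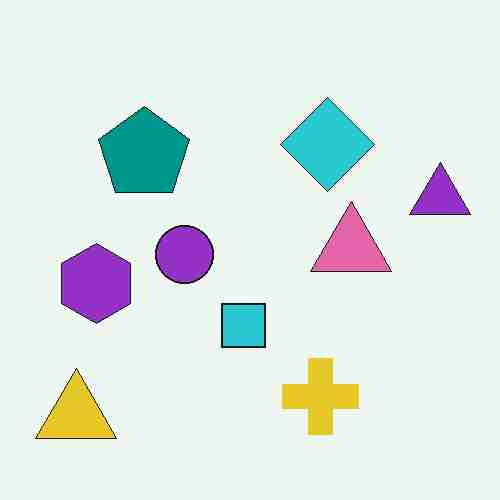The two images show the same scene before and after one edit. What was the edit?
It was heavily JPEG-compressed with obvious blocking artifacts.

Blocky 8×8 compression artifacts appear around shape edges and the flat background shows ringing — characteristic JPEG degradation.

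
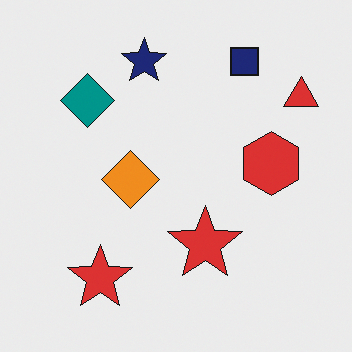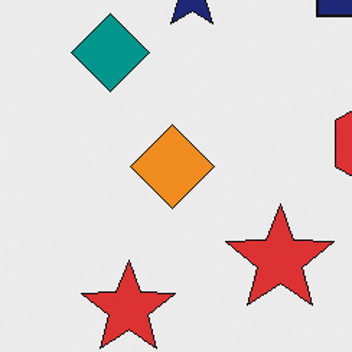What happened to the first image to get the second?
The second image is the first cropped to a modestly smaller region and rescaled.

The visible shapes are larger and the field of view is narrower; shapes near the original edges may be partly or wholly outside the frame — a crop-and-rescale.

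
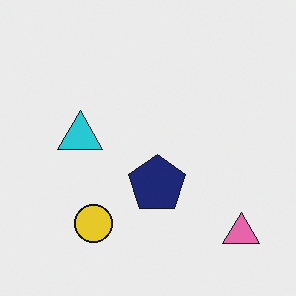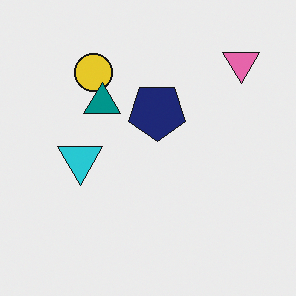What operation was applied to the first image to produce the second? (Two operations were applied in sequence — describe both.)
The transformation is: flipped vertically (top ↔ bottom), then overlaid with an additional teal triangle.

The pink triangle is in the bottom-right of the first image and the top-right of the second — shapes on opposite sides of the horizontal midline have swapped in a mirror flip. A teal triangle appears in the second image that is absent from the first.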